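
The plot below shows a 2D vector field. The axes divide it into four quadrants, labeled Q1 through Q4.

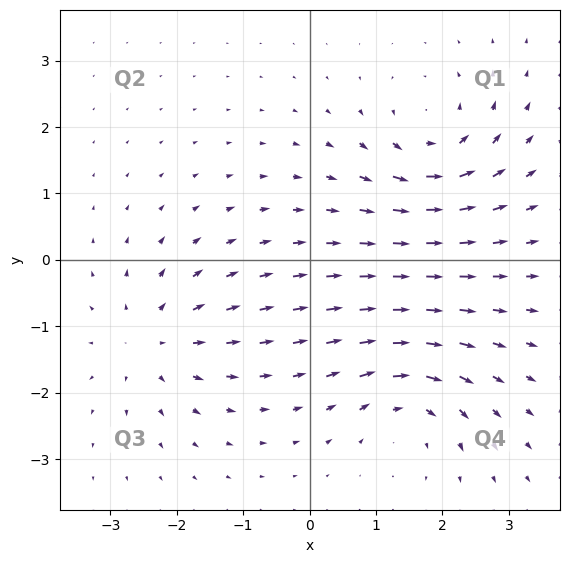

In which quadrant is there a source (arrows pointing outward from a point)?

The source sits at approximately (-2.4, -1.2), which lies in quadrant Q3. The divergence there is about +5, positive as expected for a source.

Q3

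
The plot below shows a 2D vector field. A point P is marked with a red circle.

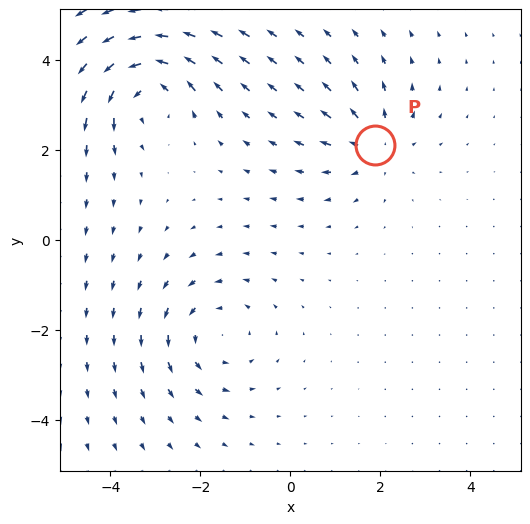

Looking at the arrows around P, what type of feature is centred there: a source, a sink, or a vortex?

At P (1.9, 2.1) the arrows spread outward. Divergence about +3, curl ≈0 — positive divergence with near-zero curl is a source.

source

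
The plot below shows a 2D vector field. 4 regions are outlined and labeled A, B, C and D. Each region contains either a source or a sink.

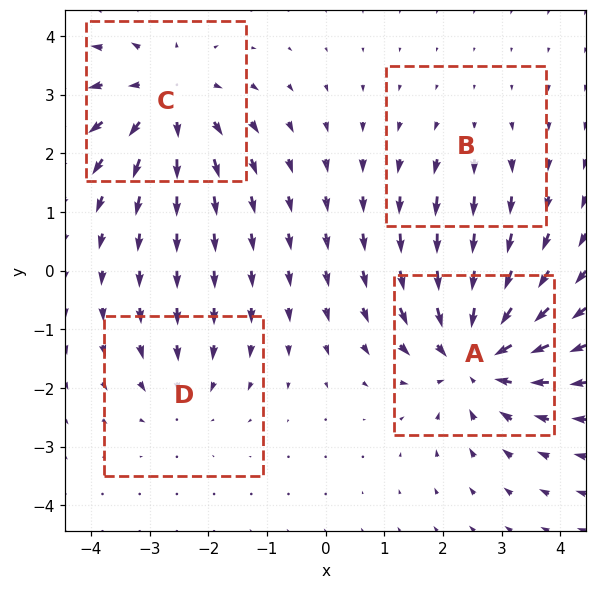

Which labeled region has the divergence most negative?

A

Divergence at each region's feature centre — A: about -6, B: about +2, C: about +5, D: about -3. Region A is most negative.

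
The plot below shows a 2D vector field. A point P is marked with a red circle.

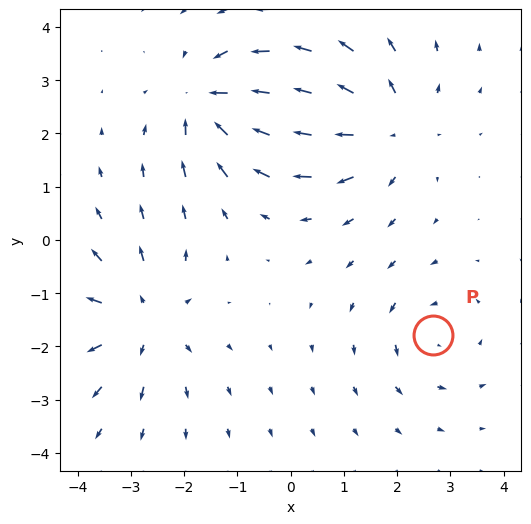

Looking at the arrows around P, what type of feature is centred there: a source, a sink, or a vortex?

At P (2.7, -1.8) the arrows circulate counterclockwise. Divergence ≈0, curl about +3 — near-zero divergence with nonzero curl is a vortex.

vortex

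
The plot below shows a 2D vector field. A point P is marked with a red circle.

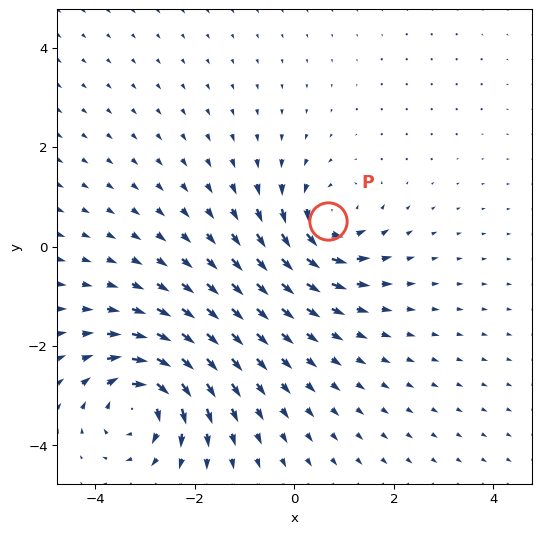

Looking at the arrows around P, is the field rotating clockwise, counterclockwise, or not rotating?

Near P at (0.7, 0.5) the arrows circulate counterclockwise. The curl (z-component) there is about +4; positive curl means counterclockwise rotation.

counterclockwise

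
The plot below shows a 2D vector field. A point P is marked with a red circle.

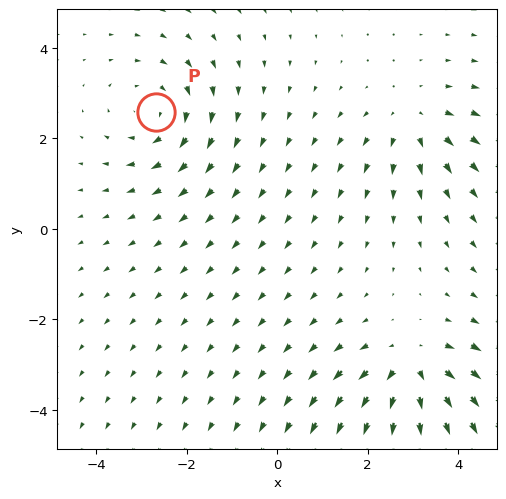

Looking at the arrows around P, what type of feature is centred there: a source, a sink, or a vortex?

At P (-2.7, 2.6) the arrows circulate clockwise. Divergence ≈0, curl about -3 — near-zero divergence with nonzero curl is a vortex.

vortex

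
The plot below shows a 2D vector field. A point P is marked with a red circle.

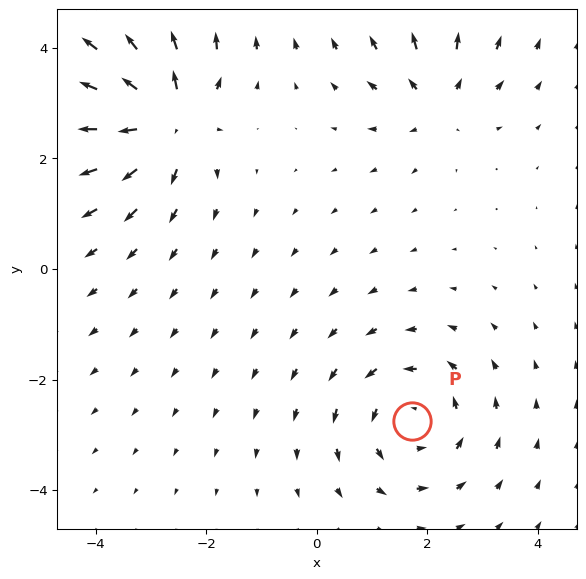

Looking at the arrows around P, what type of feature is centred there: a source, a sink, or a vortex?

At P (1.7, -2.7) the arrows circulate counterclockwise. Divergence ≈0, curl about +4 — near-zero divergence with nonzero curl is a vortex.

vortex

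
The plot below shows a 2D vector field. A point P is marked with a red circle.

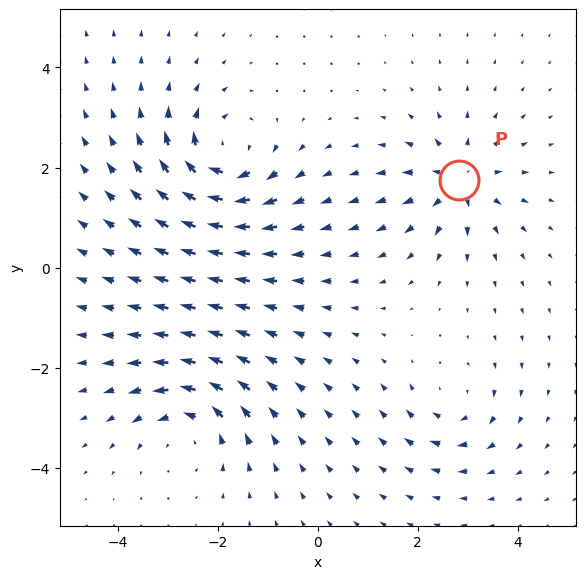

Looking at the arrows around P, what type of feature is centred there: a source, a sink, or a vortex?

At P (2.8, 1.7) the arrows spread outward. Divergence about +5, curl ≈0 — positive divergence with near-zero curl is a source.

source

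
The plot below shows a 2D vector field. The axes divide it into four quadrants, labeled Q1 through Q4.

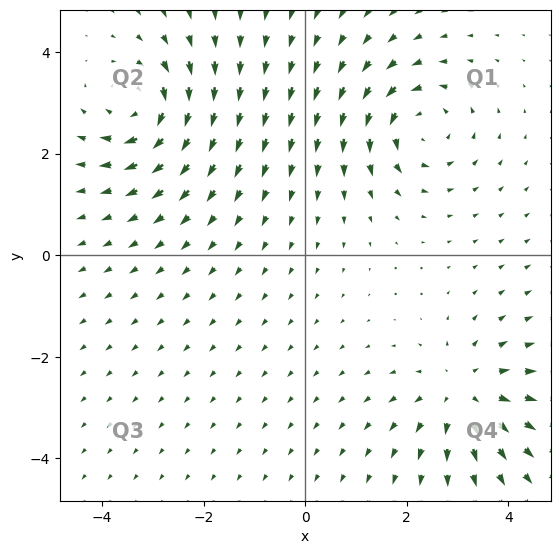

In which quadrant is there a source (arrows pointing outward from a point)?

Q4

The source sits at approximately (3.1, -2.7), which lies in quadrant Q4. The divergence there is about +5, positive as expected for a source.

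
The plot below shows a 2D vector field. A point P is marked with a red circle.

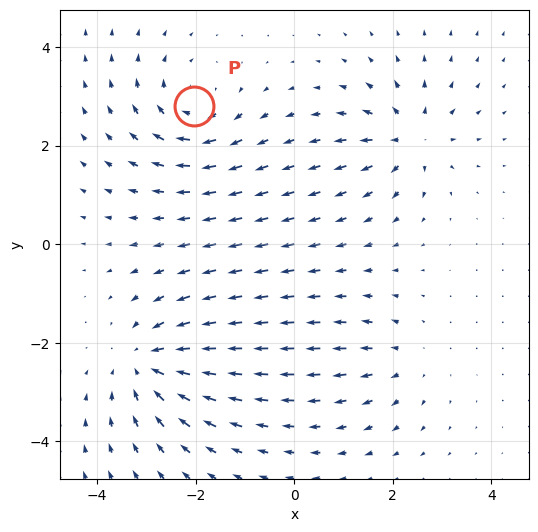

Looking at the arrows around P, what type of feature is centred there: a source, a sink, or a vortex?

vortex

At P (-2.0, 2.8) the arrows circulate clockwise. Divergence ≈0, curl about -4 — near-zero divergence with nonzero curl is a vortex.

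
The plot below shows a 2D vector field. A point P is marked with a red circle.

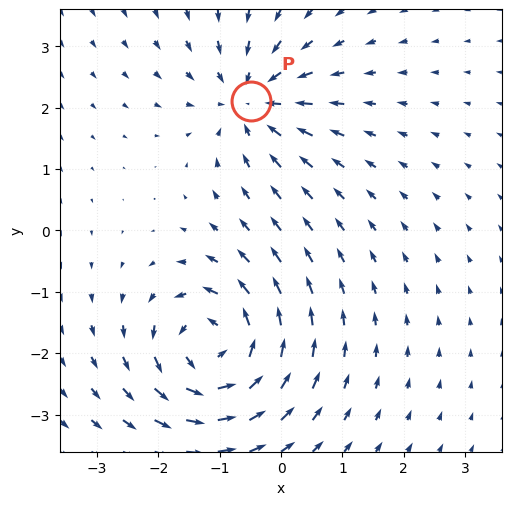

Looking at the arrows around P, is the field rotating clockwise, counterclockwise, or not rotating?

not rotating

Near P at (-0.5, 2.1) the arrows show no circulation. The curl there is ≈0.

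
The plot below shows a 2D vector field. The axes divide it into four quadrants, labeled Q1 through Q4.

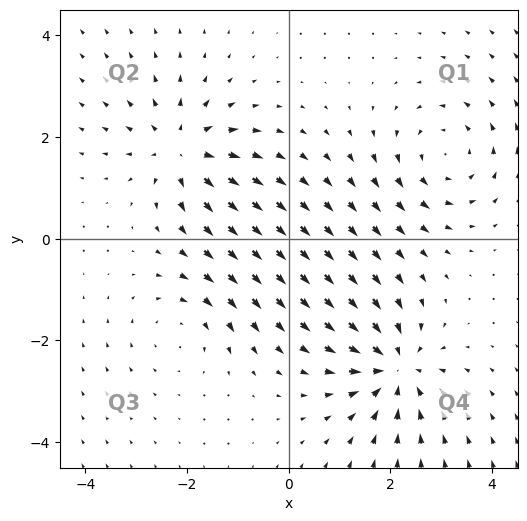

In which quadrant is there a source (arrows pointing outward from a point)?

Q2

The source sits at approximately (-2.1, 1.7), which lies in quadrant Q2. The divergence there is about +5, positive as expected for a source.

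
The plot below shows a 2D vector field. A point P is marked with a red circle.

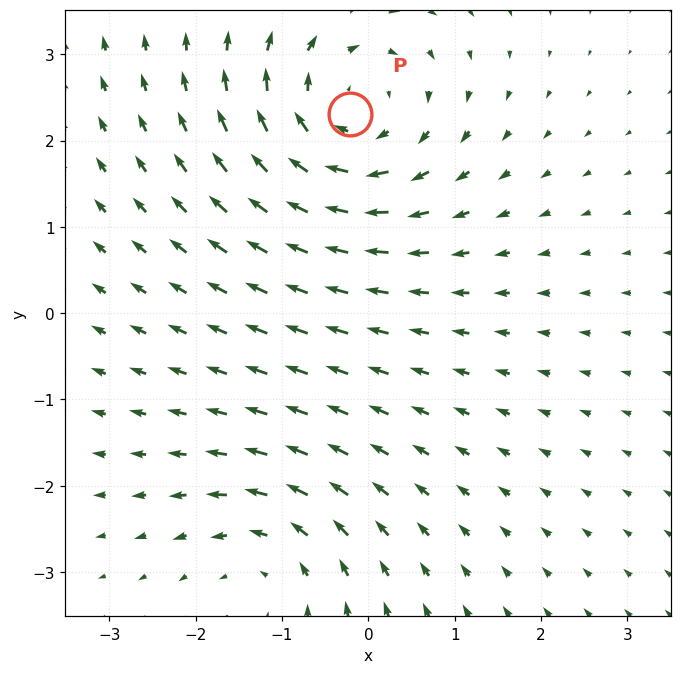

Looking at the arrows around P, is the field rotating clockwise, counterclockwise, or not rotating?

clockwise

Near P at (-0.2, 2.3) the arrows circulate clockwise. The curl (z-component) there is about -4; negative curl means clockwise rotation.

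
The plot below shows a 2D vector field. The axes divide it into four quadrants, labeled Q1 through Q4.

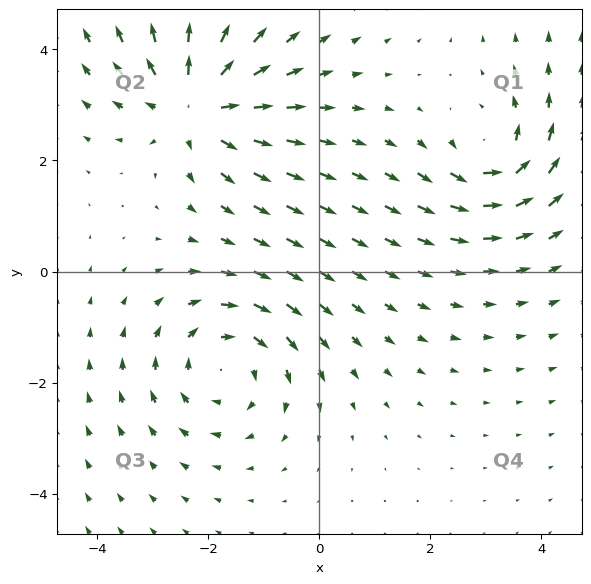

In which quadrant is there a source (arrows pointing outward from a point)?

The source sits at approximately (-2.2, 3.0), which lies in quadrant Q2. The divergence there is about +5, positive as expected for a source.

Q2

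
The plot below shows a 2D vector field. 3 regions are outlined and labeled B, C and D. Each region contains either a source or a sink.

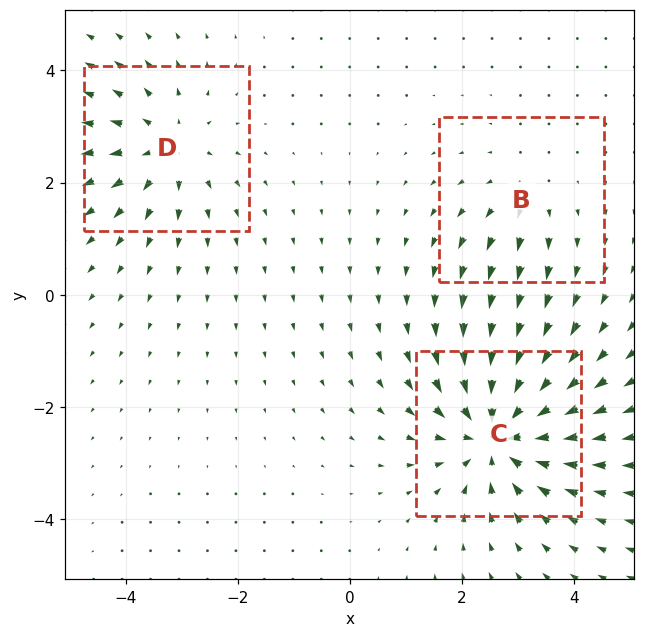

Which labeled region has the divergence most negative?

C

Divergence at each region's feature centre — B: about +2, C: about -5, D: about +3. Region C is most negative.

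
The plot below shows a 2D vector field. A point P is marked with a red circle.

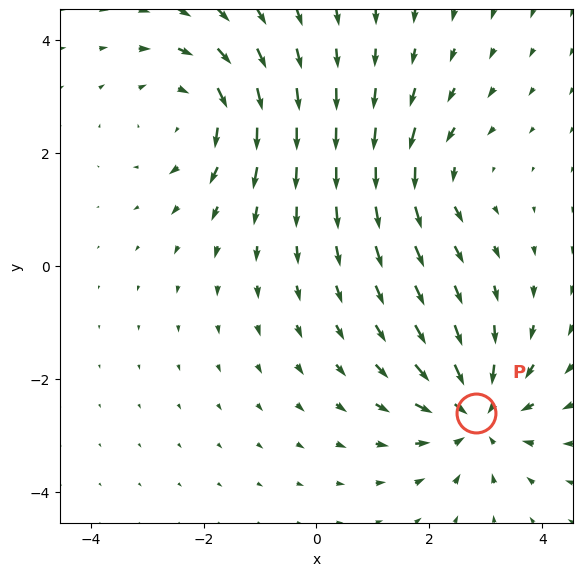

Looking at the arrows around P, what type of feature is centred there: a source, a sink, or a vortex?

At P (2.8, -2.6) the arrows converge inward. Divergence about -4, curl ≈0 — negative divergence with near-zero curl is a sink.

sink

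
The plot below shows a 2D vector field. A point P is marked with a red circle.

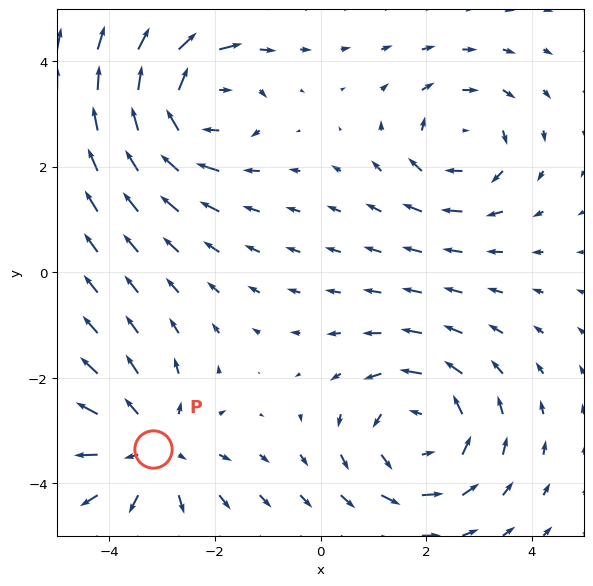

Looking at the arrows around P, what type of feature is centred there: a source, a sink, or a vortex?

At P (-3.2, -3.3) the arrows spread outward. Divergence about +3, curl ≈0 — positive divergence with near-zero curl is a source.

source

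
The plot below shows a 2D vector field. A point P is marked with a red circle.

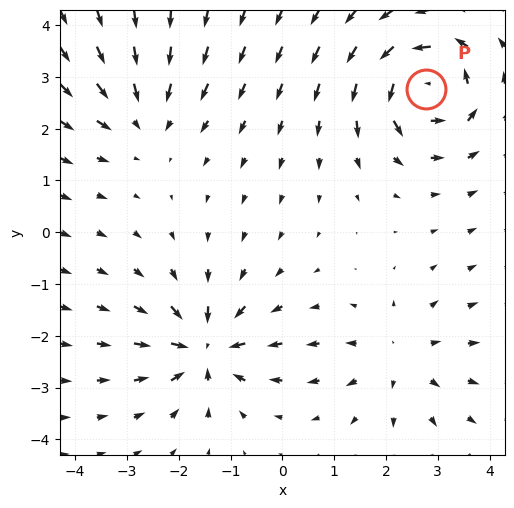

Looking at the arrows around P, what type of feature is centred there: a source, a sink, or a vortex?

At P (2.8, 2.8) the arrows circulate counterclockwise. Divergence ≈0, curl about +6 — near-zero divergence with nonzero curl is a vortex.

vortex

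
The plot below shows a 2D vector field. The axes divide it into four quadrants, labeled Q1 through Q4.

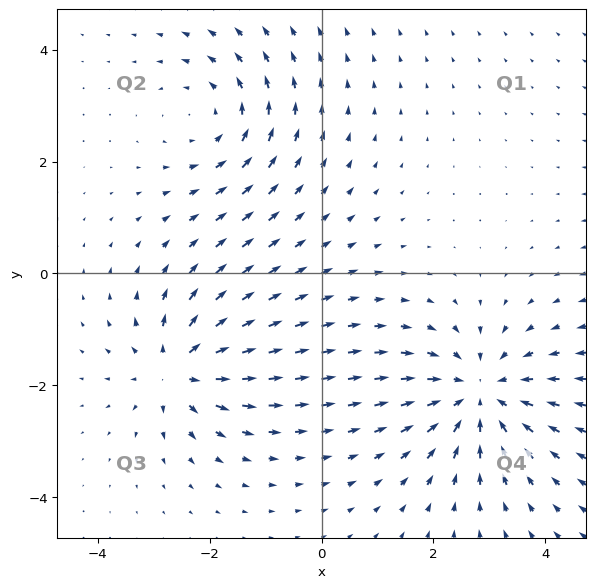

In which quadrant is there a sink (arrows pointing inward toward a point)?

Q4

The sink sits at approximately (2.8, -2.2), which lies in quadrant Q4. The divergence there is about -4, negative as expected for a sink.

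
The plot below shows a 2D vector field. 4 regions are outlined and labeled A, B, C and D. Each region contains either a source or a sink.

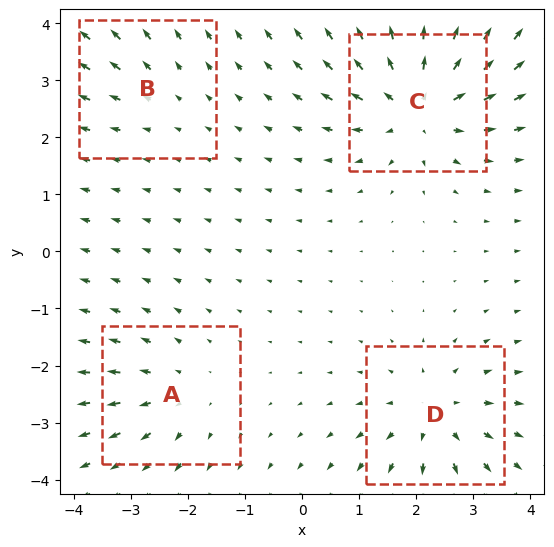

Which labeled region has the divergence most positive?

Divergence at each region's feature centre — A: about +3, B: about +2, C: about +7, D: about +5. Region C is most positive.

C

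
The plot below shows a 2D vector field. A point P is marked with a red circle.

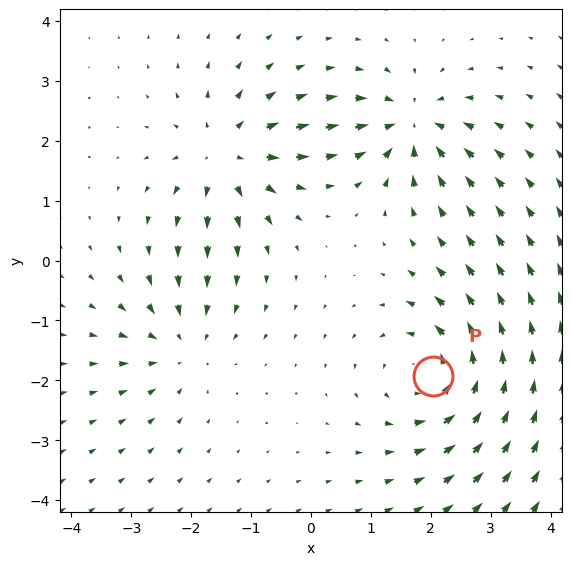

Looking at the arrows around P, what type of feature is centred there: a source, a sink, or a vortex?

vortex

At P (2.0, -1.9) the arrows circulate counterclockwise. Divergence ≈0, curl about +4 — near-zero divergence with nonzero curl is a vortex.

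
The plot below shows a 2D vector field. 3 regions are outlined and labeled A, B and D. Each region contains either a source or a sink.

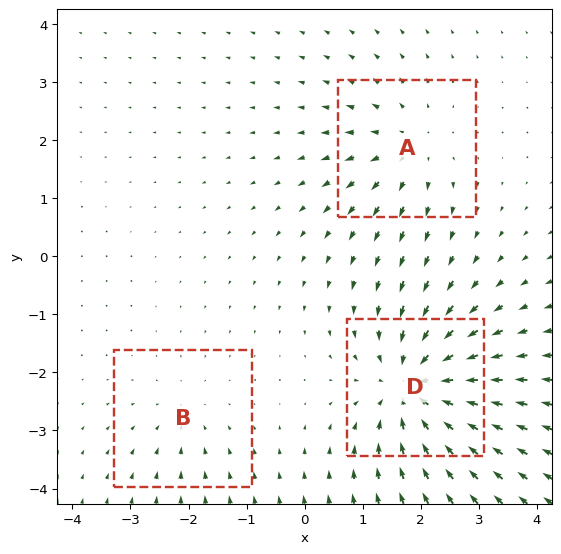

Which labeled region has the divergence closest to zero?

Divergence at each region's feature centre — A: about +3, B: about -2, D: about -6. Region B is closest to zero.

B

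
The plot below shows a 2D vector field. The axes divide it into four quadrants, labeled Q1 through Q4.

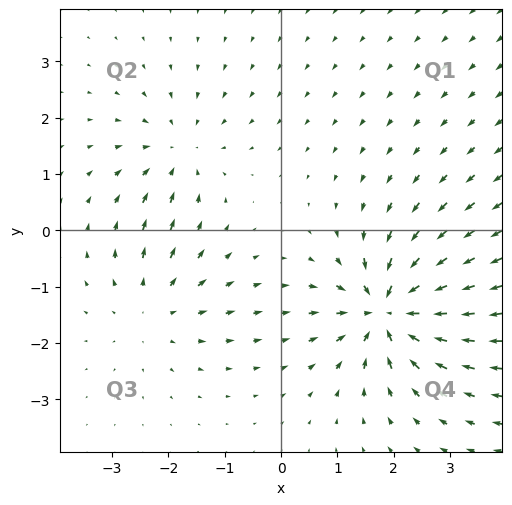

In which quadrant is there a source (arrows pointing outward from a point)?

Q3

The source sits at approximately (-2.3, -1.4), which lies in quadrant Q3. The divergence there is about +3, positive as expected for a source.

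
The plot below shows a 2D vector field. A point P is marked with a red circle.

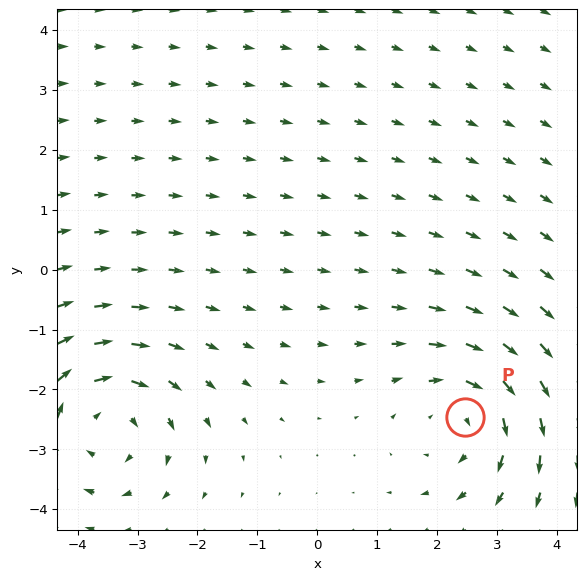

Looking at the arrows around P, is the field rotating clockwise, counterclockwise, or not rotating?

Near P at (2.5, -2.5) the arrows circulate clockwise. The curl (z-component) there is about -3; negative curl means clockwise rotation.

clockwise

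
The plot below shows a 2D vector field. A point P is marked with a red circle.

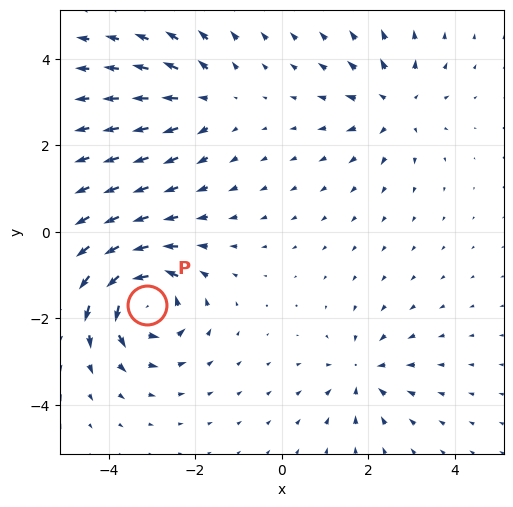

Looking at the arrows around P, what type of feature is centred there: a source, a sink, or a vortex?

vortex

At P (-3.1, -1.7) the arrows circulate counterclockwise. Divergence ≈0, curl about +7 — near-zero divergence with nonzero curl is a vortex.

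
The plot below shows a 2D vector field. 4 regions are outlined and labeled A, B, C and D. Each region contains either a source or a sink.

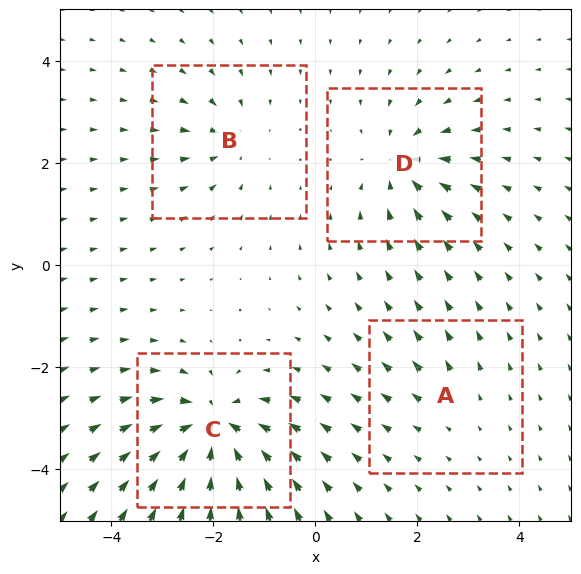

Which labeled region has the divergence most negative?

Divergence at each region's feature centre — A: about +2, B: about -4, C: about -9, D: about -5. Region C is most negative.

C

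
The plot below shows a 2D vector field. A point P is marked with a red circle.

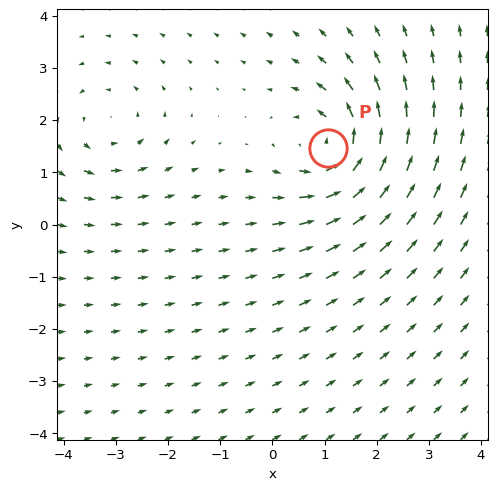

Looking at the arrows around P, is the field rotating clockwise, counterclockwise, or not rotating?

Near P at (1.1, 1.5) the arrows circulate counterclockwise. The curl (z-component) there is about +6; positive curl means counterclockwise rotation.

counterclockwise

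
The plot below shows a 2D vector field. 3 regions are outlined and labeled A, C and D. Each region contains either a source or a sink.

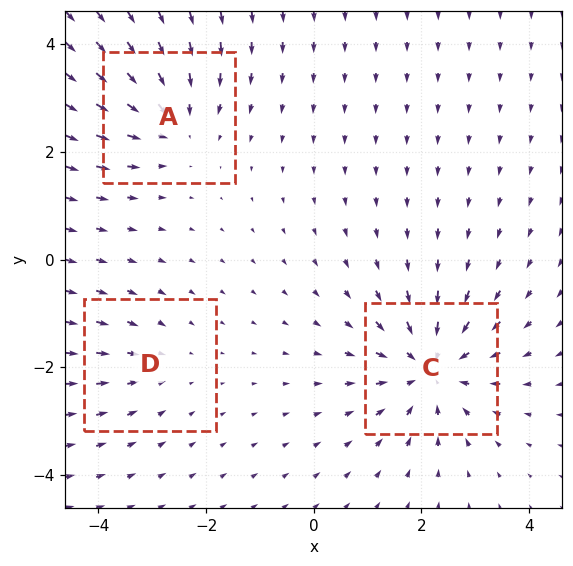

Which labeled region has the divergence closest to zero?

D

Divergence at each region's feature centre — A: about -3, C: about -4, D: about -2. Region D is closest to zero.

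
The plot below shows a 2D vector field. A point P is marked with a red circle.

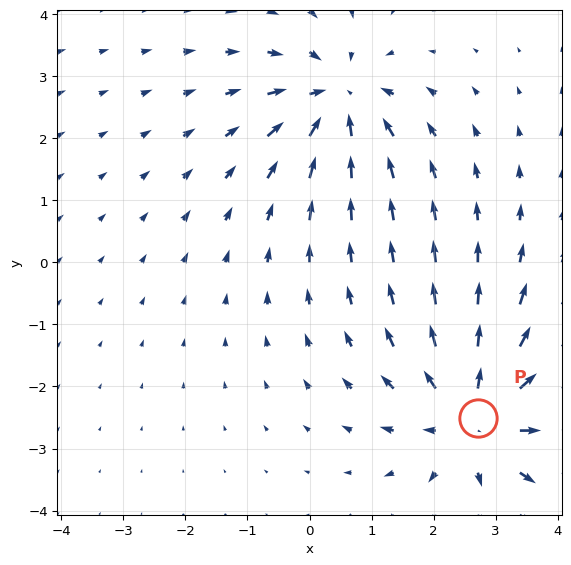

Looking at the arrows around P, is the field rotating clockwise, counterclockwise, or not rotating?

not rotating

Near P at (2.7, -2.5) the arrows show no circulation. The curl there is ≈0.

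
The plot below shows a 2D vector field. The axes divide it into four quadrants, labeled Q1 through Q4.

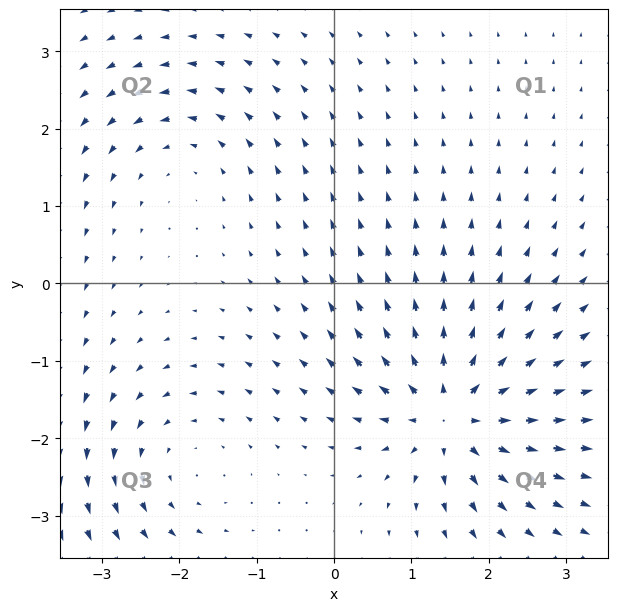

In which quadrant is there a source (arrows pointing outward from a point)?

Q4

The source sits at approximately (1.5, -1.7), which lies in quadrant Q4. The divergence there is about +7, positive as expected for a source.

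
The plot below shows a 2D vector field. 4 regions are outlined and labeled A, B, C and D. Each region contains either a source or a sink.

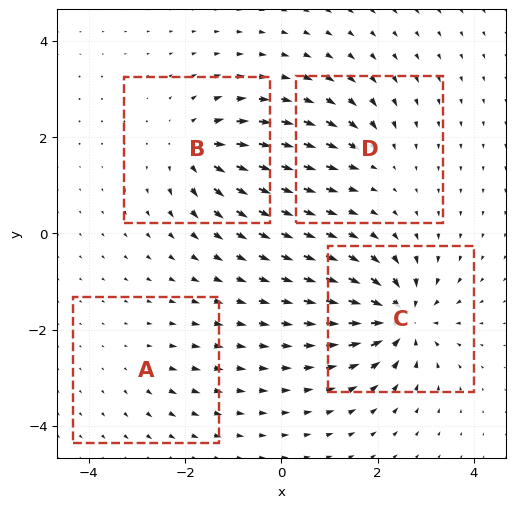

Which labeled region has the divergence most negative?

Divergence at each region's feature centre — A: about +2, B: about +6, C: about -9, D: about -4. Region C is most negative.

C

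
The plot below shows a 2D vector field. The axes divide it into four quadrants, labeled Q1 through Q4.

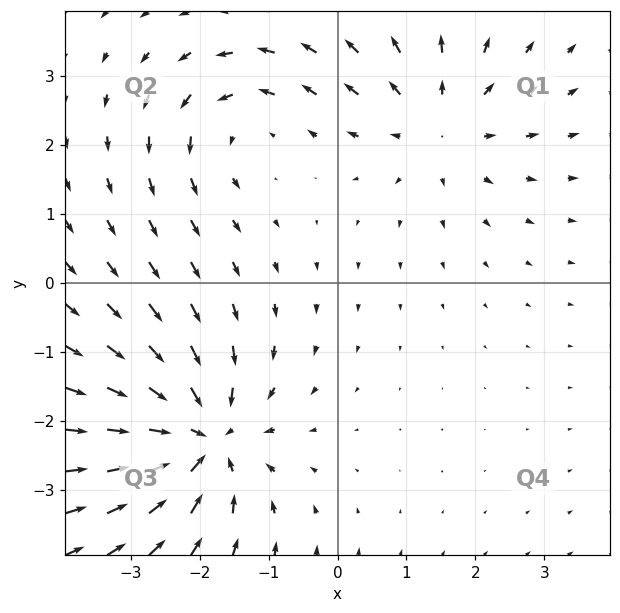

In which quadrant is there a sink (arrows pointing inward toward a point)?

Q3

The sink sits at approximately (-2.0, -2.3), which lies in quadrant Q3. The divergence there is about -5, negative as expected for a sink.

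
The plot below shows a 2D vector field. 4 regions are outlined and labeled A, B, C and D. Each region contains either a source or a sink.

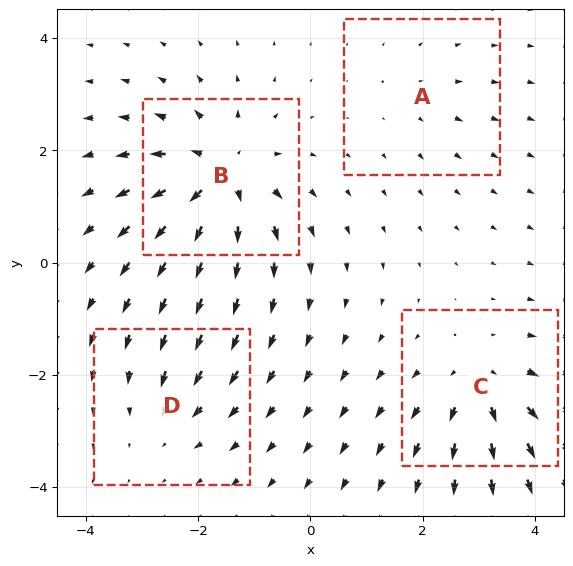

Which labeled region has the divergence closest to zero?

Divergence at each region's feature centre — A: about +2, B: about +8, C: about +5, D: about -3. Region A is closest to zero.

A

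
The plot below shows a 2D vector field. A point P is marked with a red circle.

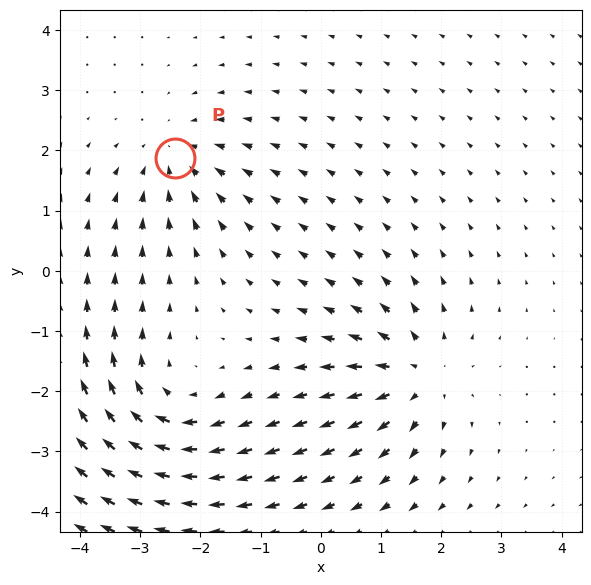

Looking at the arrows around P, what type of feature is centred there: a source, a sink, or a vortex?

At P (-2.4, 1.9) the arrows converge inward. Divergence about -3, curl ≈0 — negative divergence with near-zero curl is a sink.

sink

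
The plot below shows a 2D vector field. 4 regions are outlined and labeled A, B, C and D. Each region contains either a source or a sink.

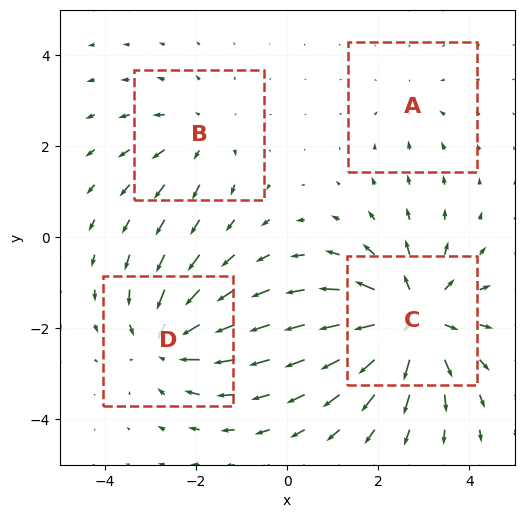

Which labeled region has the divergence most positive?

Divergence at each region's feature centre — A: about -2, B: about +3, C: about +7, D: about -5. Region C is most positive.

C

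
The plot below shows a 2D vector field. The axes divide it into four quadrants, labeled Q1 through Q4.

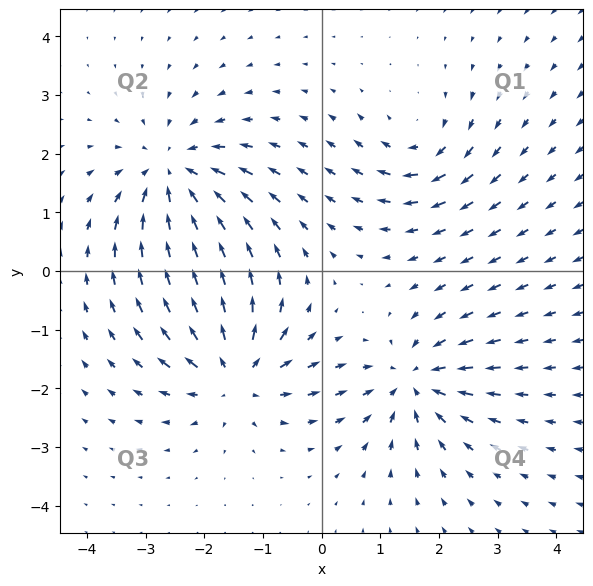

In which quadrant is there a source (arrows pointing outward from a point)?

Q3

The source sits at approximately (-1.5, -1.7), which lies in quadrant Q3. The divergence there is about +5, positive as expected for a source.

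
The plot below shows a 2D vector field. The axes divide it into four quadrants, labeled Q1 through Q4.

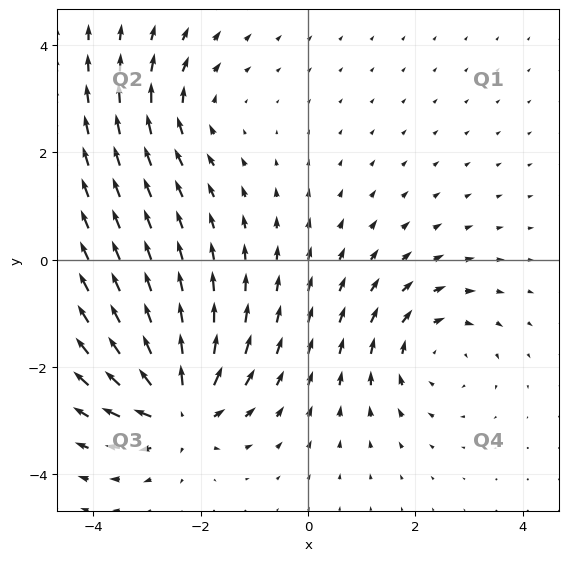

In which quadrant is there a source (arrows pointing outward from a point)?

The source sits at approximately (-2.4, -2.8), which lies in quadrant Q3. The divergence there is about +6, positive as expected for a source.

Q3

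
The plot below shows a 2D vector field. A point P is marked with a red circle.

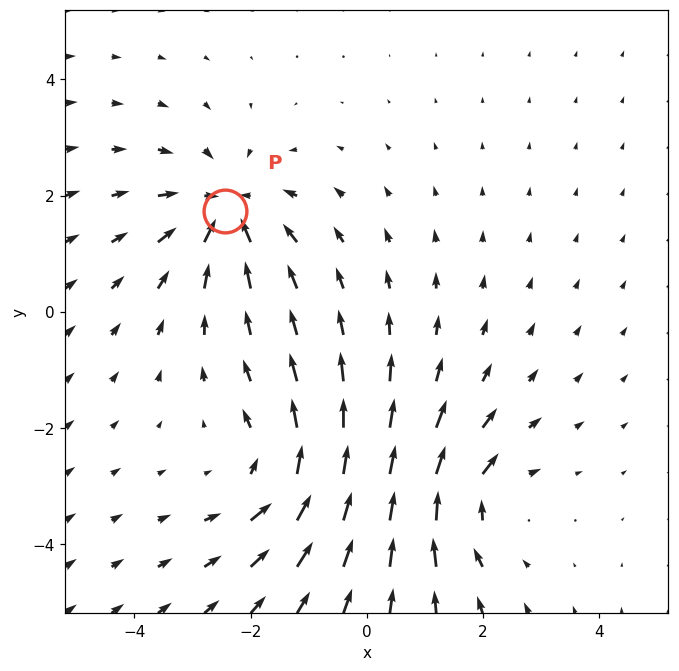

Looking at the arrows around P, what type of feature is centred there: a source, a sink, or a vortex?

sink

At P (-2.4, 1.7) the arrows converge inward. Divergence about -5, curl ≈0 — negative divergence with near-zero curl is a sink.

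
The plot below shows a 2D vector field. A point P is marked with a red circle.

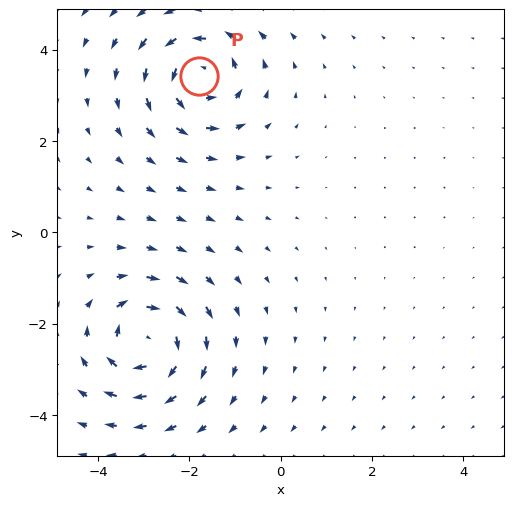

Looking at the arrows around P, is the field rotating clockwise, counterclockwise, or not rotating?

counterclockwise

Near P at (-1.8, 3.4) the arrows circulate counterclockwise. The curl (z-component) there is about +4; positive curl means counterclockwise rotation.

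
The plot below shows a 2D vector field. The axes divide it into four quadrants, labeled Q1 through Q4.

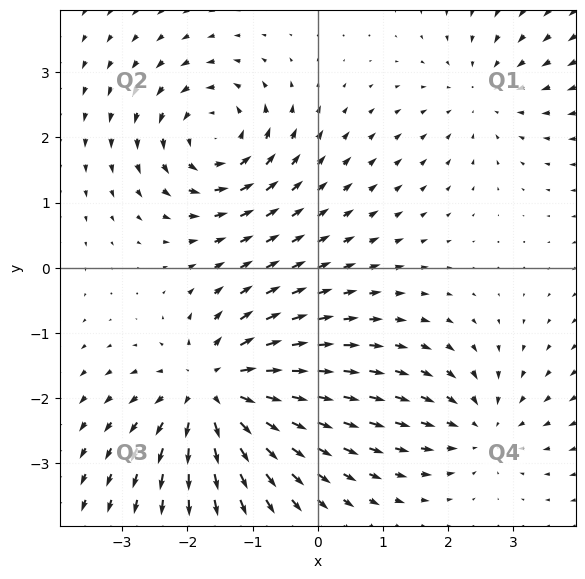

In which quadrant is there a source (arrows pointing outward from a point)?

The source sits at approximately (-1.6, -1.9), which lies in quadrant Q3. The divergence there is about +6, positive as expected for a source.

Q3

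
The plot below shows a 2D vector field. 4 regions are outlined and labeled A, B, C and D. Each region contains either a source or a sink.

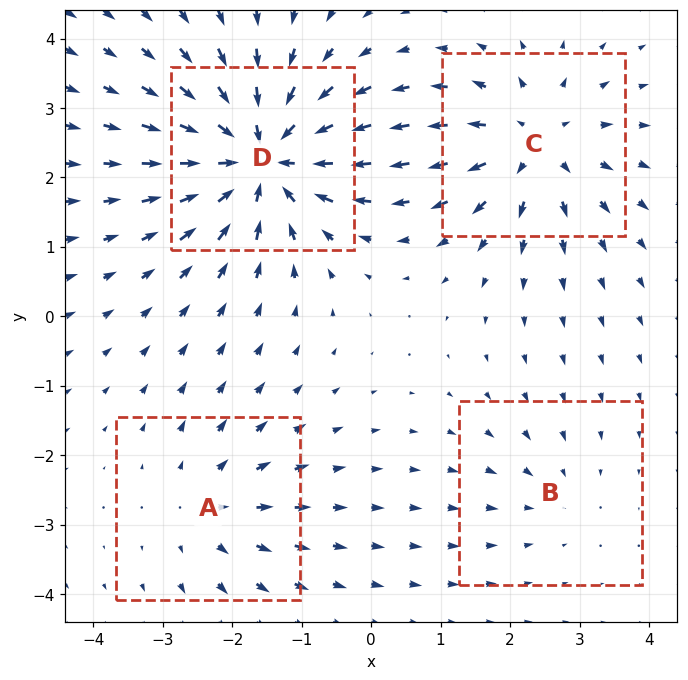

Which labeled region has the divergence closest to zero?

Divergence at each region's feature centre — A: about +3, B: about -2, C: about +5, D: about -8. Region B is closest to zero.

B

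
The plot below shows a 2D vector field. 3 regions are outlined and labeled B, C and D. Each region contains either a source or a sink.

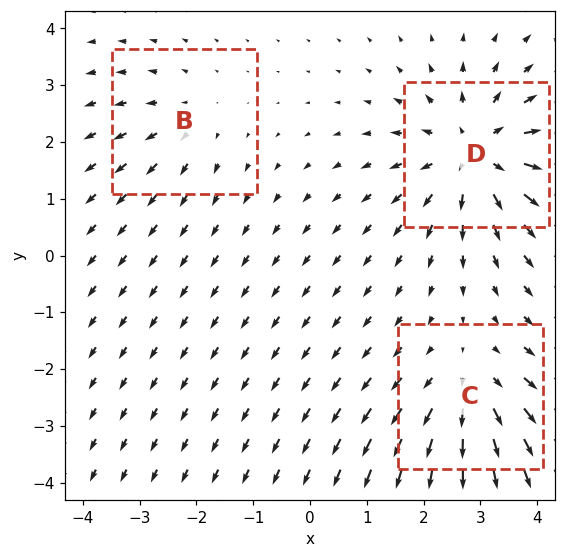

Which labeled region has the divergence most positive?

Divergence at each region's feature centre — B: about +2, C: about +3, D: about +5. Region D is most positive.

D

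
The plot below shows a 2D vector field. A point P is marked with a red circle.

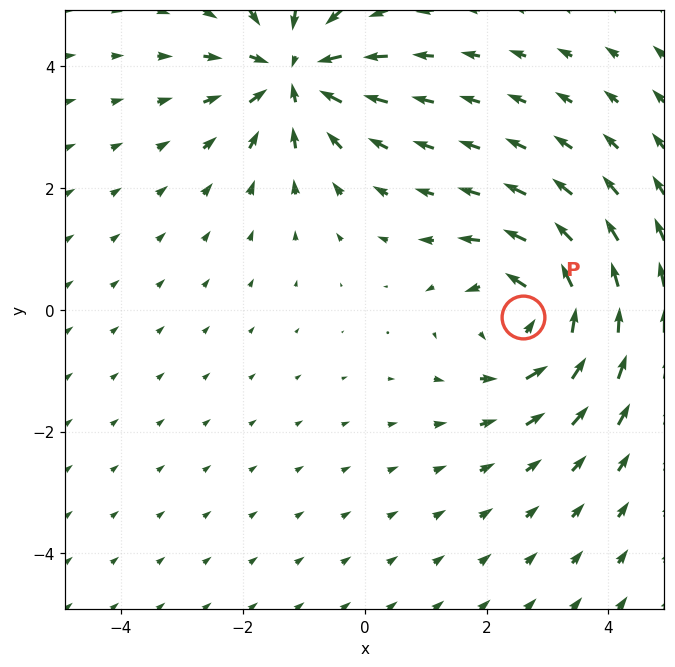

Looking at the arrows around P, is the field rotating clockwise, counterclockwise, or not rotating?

counterclockwise

Near P at (2.6, -0.1) the arrows circulate counterclockwise. The curl (z-component) there is about +4; positive curl means counterclockwise rotation.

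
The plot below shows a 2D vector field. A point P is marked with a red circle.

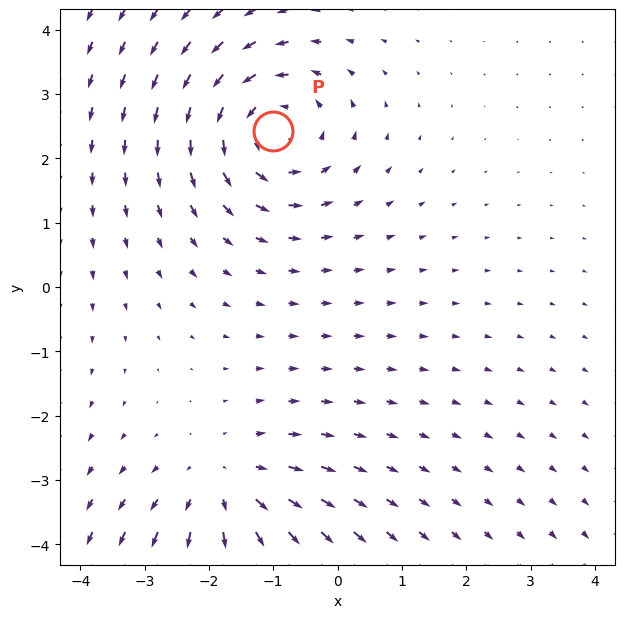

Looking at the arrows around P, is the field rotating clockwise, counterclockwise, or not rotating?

Near P at (-1.0, 2.4) the arrows circulate counterclockwise. The curl (z-component) there is about +4; positive curl means counterclockwise rotation.

counterclockwise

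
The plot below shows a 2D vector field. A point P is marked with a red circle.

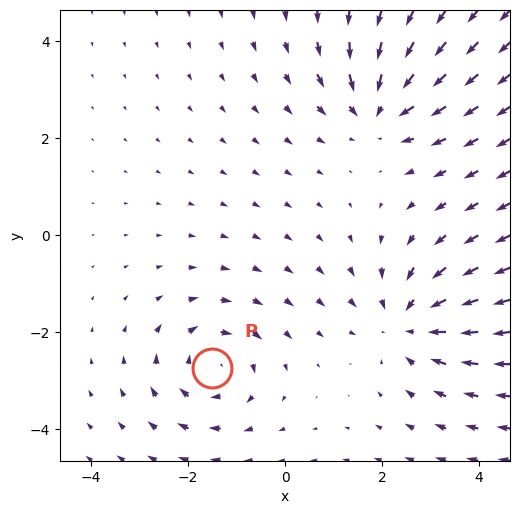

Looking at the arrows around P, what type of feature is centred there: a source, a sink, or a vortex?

At P (-1.5, -2.7) the arrows circulate clockwise. Divergence ≈0, curl about -4 — near-zero divergence with nonzero curl is a vortex.

vortex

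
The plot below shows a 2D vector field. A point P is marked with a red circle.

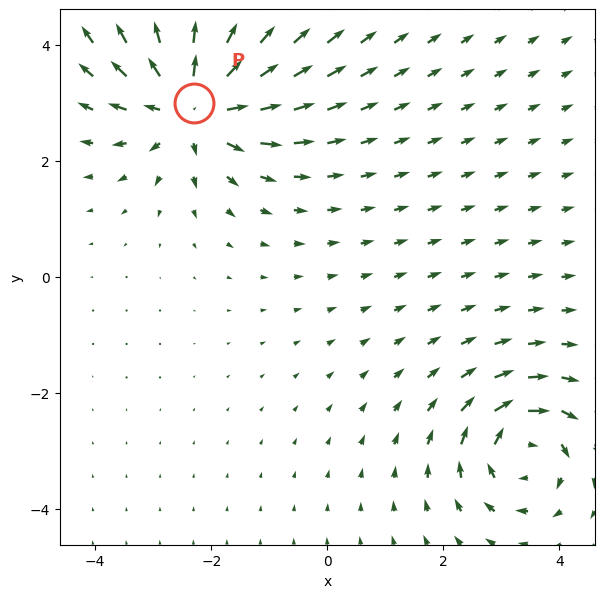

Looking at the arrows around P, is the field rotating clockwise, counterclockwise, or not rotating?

Near P at (-2.3, 3.0) the arrows show no circulation. The curl there is ≈0.

not rotating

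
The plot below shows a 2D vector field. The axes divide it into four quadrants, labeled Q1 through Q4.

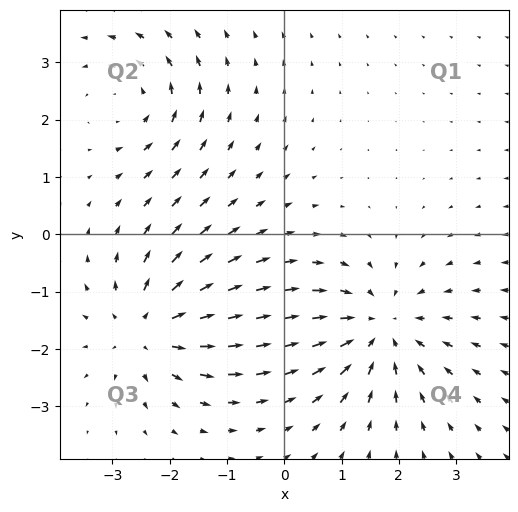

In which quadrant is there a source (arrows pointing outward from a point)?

Q3

The source sits at approximately (-2.4, -1.7), which lies in quadrant Q3. The divergence there is about +4, positive as expected for a source.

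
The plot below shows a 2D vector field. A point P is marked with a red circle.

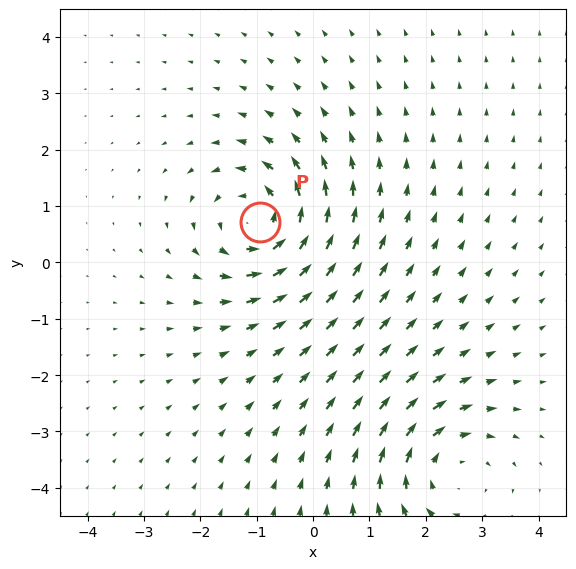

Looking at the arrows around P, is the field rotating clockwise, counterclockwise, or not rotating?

Near P at (-0.9, 0.7) the arrows circulate counterclockwise. The curl (z-component) there is about +4; positive curl means counterclockwise rotation.

counterclockwise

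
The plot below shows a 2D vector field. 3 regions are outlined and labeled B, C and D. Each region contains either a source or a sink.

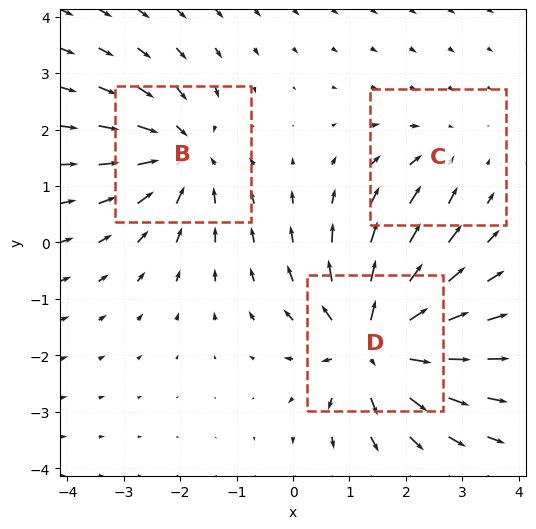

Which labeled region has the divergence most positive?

Divergence at each region's feature centre — B: about -4, C: about -2, D: about +5. Region D is most positive.

D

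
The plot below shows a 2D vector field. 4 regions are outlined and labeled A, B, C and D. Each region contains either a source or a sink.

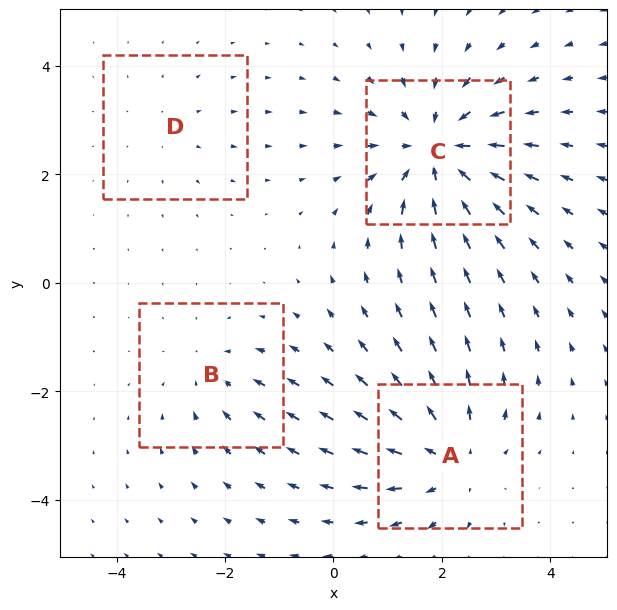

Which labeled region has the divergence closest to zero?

D

Divergence at each region's feature centre — A: about +4, B: about -3, C: about -6, D: about +2. Region D is closest to zero.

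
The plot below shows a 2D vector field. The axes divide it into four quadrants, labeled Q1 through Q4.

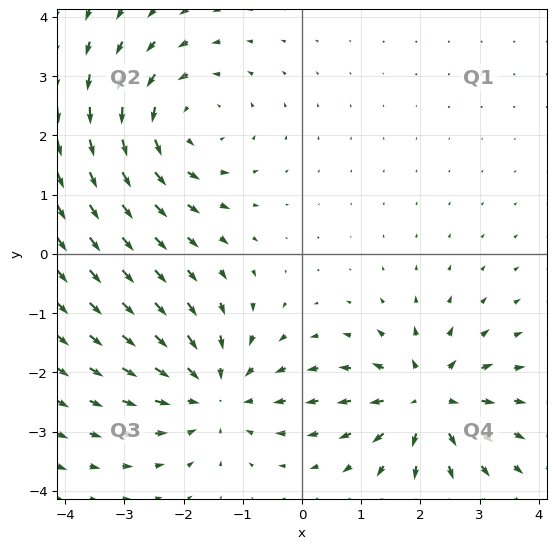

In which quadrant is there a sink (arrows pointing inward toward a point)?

The sink sits at approximately (-1.5, -2.4), which lies in quadrant Q3. The divergence there is about -4, negative as expected for a sink.

Q3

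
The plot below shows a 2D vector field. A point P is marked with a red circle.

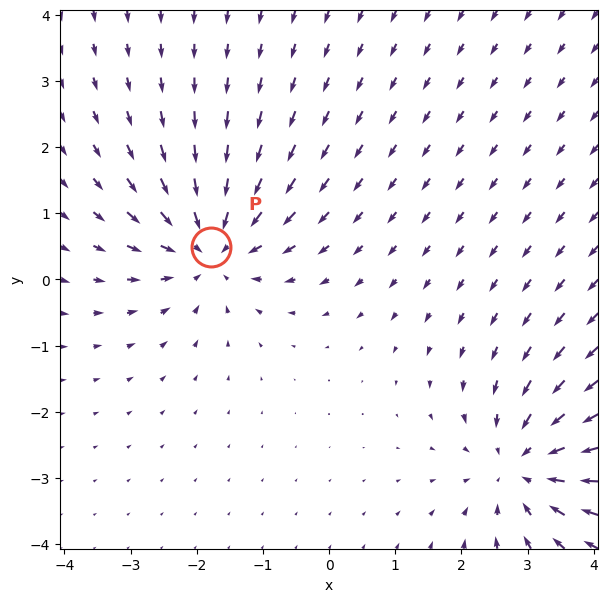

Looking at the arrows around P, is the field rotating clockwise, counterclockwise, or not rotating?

not rotating

Near P at (-1.8, 0.5) the arrows show no circulation. The curl there is ≈0.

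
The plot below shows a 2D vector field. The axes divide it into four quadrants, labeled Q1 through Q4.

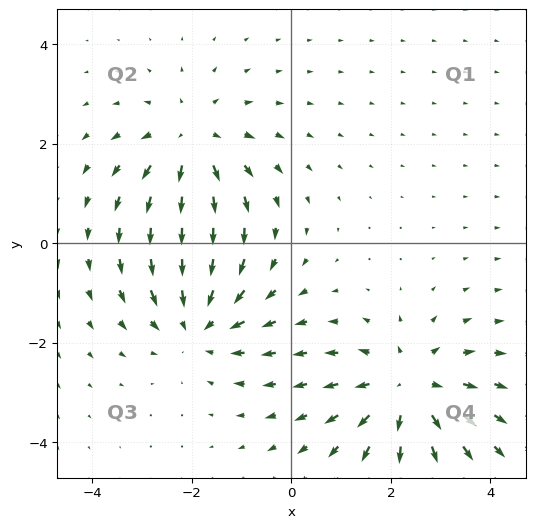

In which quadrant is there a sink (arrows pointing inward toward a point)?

The sink sits at approximately (-1.9, -1.6), which lies in quadrant Q3. The divergence there is about -3, negative as expected for a sink.

Q3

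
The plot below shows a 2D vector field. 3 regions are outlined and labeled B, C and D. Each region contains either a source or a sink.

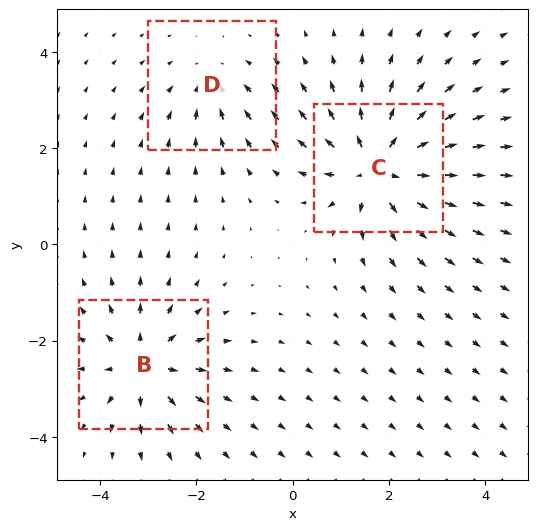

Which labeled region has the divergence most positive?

Divergence at each region's feature centre — B: about +4, C: about +6, D: about -2. Region C is most positive.

C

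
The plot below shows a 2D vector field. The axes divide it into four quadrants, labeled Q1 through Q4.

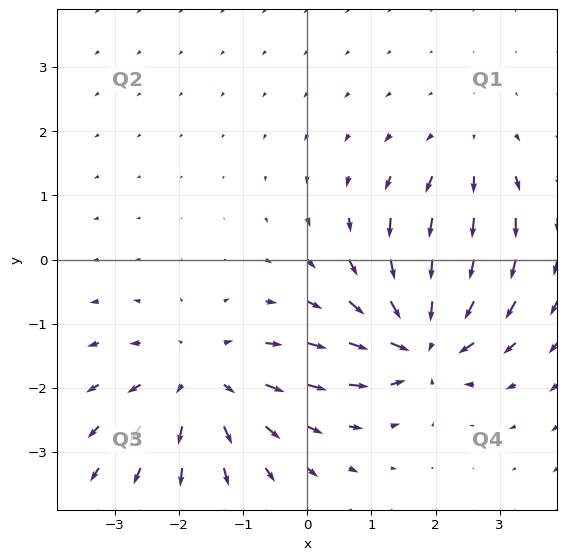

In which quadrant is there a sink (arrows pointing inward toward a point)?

The sink sits at approximately (1.8, -1.3), which lies in quadrant Q4. The divergence there is about -7, negative as expected for a sink.

Q4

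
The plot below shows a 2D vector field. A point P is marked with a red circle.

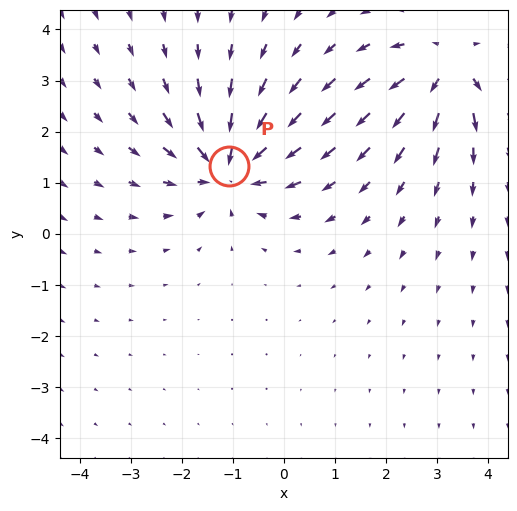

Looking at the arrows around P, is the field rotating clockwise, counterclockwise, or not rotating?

Near P at (-1.1, 1.3) the arrows show no circulation. The curl there is ≈0.

not rotating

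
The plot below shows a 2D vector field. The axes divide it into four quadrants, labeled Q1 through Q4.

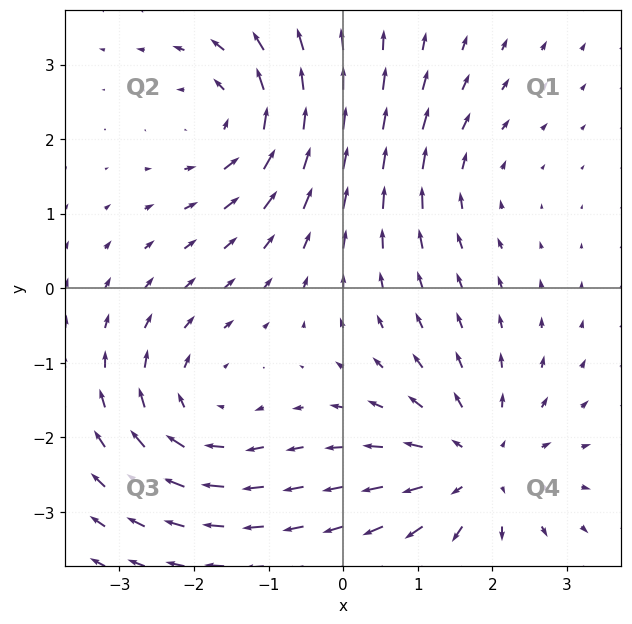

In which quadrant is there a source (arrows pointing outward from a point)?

The source sits at approximately (1.8, -2.4), which lies in quadrant Q4. The divergence there is about +4, positive as expected for a source.

Q4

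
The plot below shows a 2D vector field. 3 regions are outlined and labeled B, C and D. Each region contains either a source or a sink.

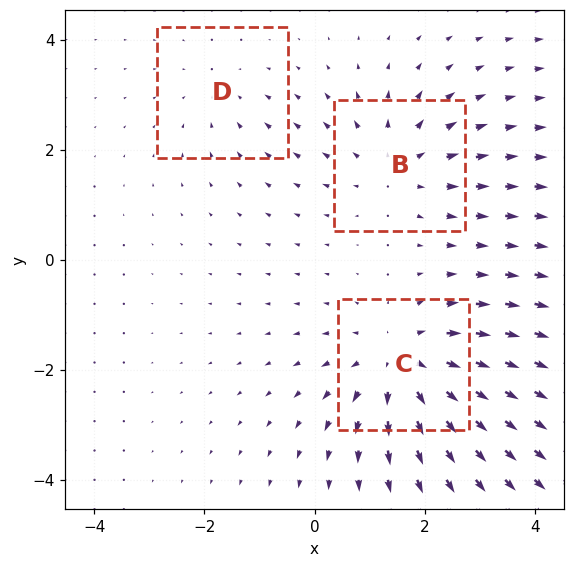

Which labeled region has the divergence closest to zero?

D

Divergence at each region's feature centre — B: about +3, C: about +4, D: about -2. Region D is closest to zero.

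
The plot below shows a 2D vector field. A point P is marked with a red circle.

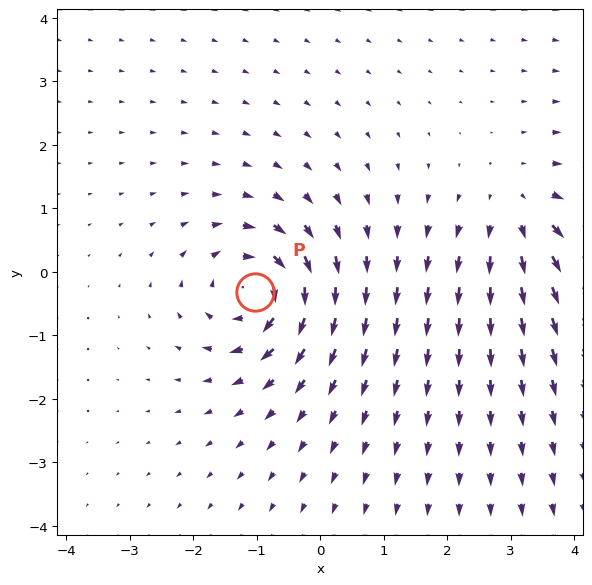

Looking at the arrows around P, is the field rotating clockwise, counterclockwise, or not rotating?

clockwise

Near P at (-1.0, -0.3) the arrows circulate clockwise. The curl (z-component) there is about -7; negative curl means clockwise rotation.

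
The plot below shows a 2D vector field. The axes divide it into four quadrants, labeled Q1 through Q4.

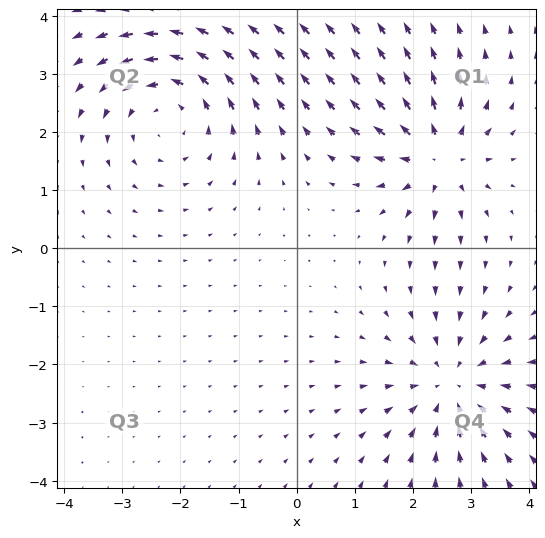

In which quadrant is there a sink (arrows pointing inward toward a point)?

Q4

The sink sits at approximately (2.7, -2.3), which lies in quadrant Q4. The divergence there is about -4, negative as expected for a sink.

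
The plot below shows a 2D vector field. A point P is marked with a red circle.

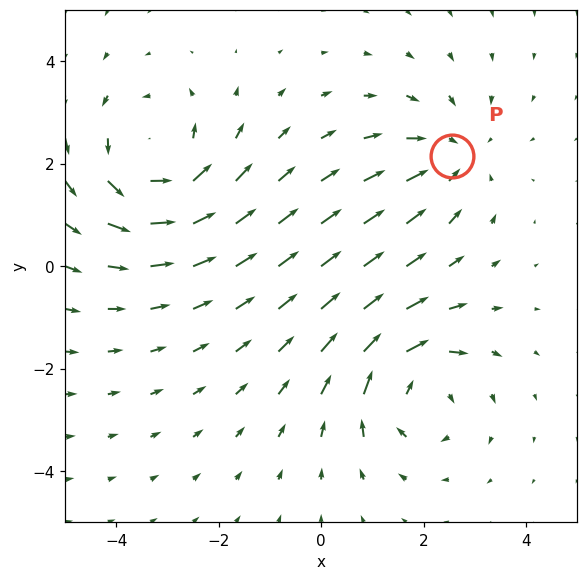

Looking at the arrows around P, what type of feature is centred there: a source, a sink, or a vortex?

sink

At P (2.6, 2.1) the arrows converge inward. Divergence about -3, curl ≈0 — negative divergence with near-zero curl is a sink.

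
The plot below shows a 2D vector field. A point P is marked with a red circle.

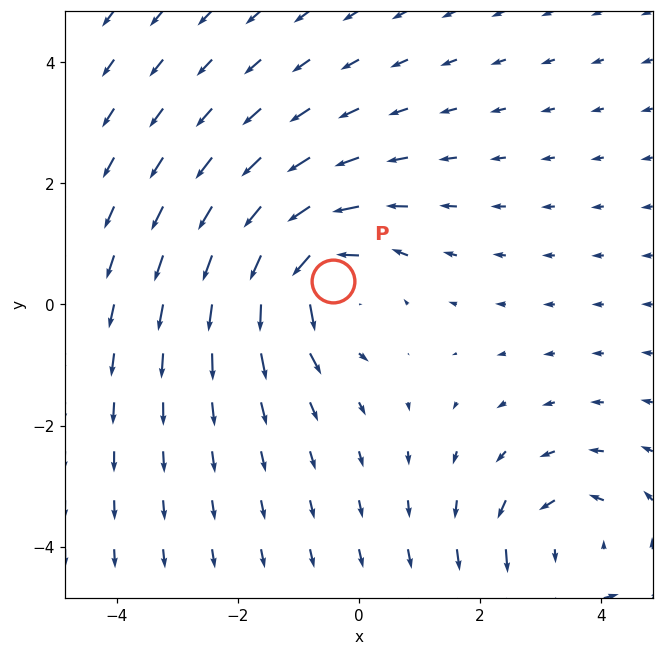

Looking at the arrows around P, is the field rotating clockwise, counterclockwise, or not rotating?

counterclockwise

Near P at (-0.4, 0.4) the arrows circulate counterclockwise. The curl (z-component) there is about +5; positive curl means counterclockwise rotation.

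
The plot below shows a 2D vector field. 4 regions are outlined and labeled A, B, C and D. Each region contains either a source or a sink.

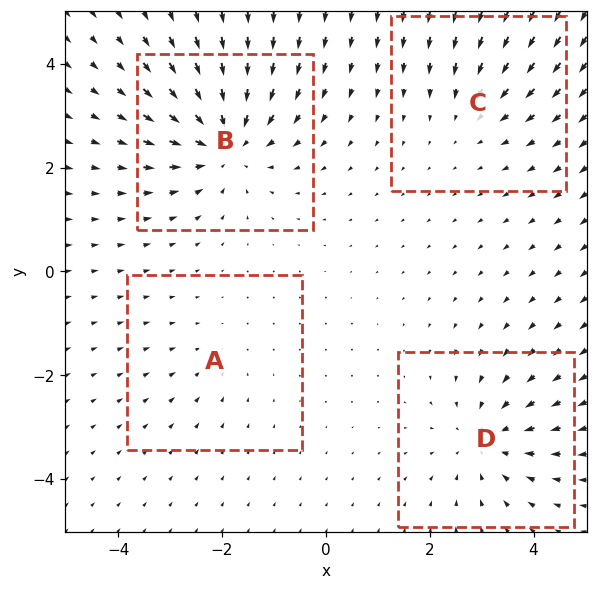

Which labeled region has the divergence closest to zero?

Divergence at each region's feature centre — A: about -2, B: about -6, C: about -3, D: about -4. Region A is closest to zero.

A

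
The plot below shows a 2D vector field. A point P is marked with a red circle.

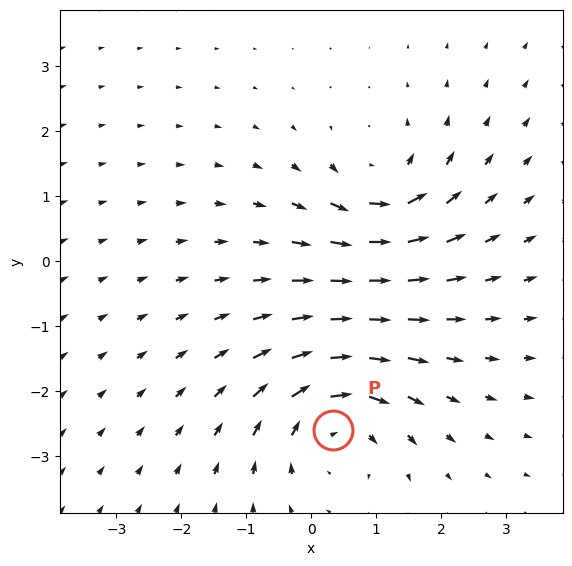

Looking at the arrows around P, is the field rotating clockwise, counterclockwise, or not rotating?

Near P at (0.3, -2.6) the arrows circulate clockwise. The curl (z-component) there is about -4; negative curl means clockwise rotation.

clockwise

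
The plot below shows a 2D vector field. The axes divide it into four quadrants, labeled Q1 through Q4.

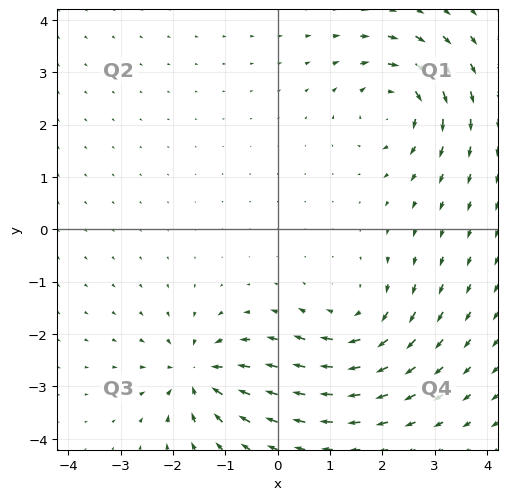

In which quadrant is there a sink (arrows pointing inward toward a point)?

The sink sits at approximately (-1.5, -2.8), which lies in quadrant Q3. The divergence there is about -6, negative as expected for a sink.

Q3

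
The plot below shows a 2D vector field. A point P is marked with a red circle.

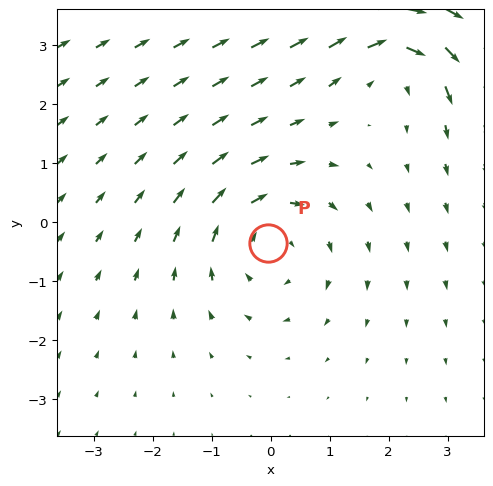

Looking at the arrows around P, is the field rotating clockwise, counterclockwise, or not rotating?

clockwise

Near P at (-0.1, -0.4) the arrows circulate clockwise. The curl (z-component) there is about -3; negative curl means clockwise rotation.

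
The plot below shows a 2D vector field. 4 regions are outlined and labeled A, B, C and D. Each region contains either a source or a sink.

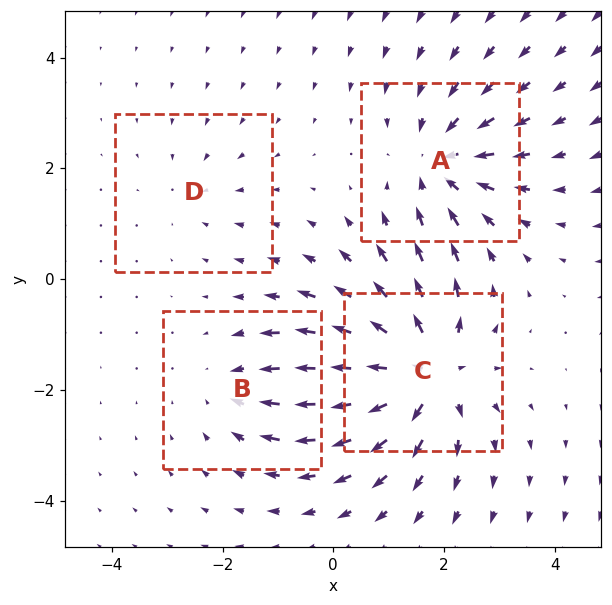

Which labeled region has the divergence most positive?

C

Divergence at each region's feature centre — A: about -5, B: about -3, C: about +7, D: about -2. Region C is most positive.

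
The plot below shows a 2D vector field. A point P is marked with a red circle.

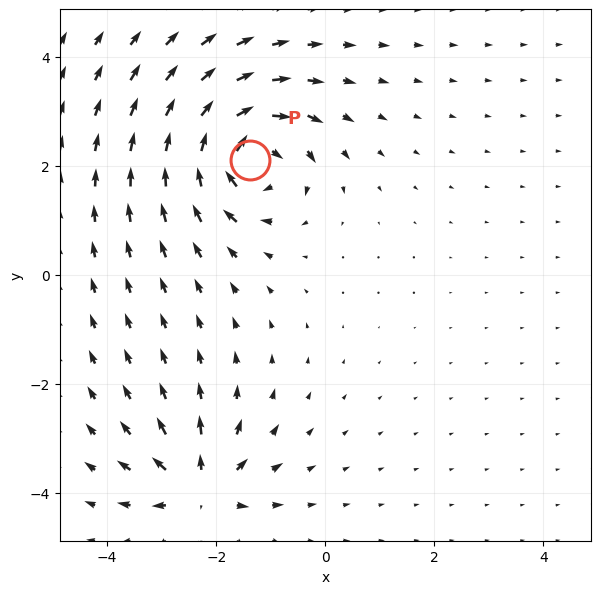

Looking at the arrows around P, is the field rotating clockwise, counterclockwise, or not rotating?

Near P at (-1.4, 2.1) the arrows circulate clockwise. The curl (z-component) there is about -6; negative curl means clockwise rotation.

clockwise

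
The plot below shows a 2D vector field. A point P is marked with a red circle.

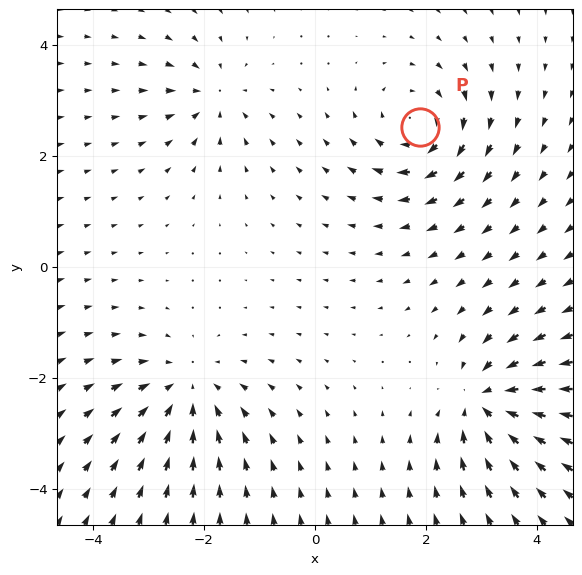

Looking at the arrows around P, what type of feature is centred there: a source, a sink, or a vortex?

vortex

At P (1.9, 2.5) the arrows circulate clockwise. Divergence ≈0, curl about -6 — near-zero divergence with nonzero curl is a vortex.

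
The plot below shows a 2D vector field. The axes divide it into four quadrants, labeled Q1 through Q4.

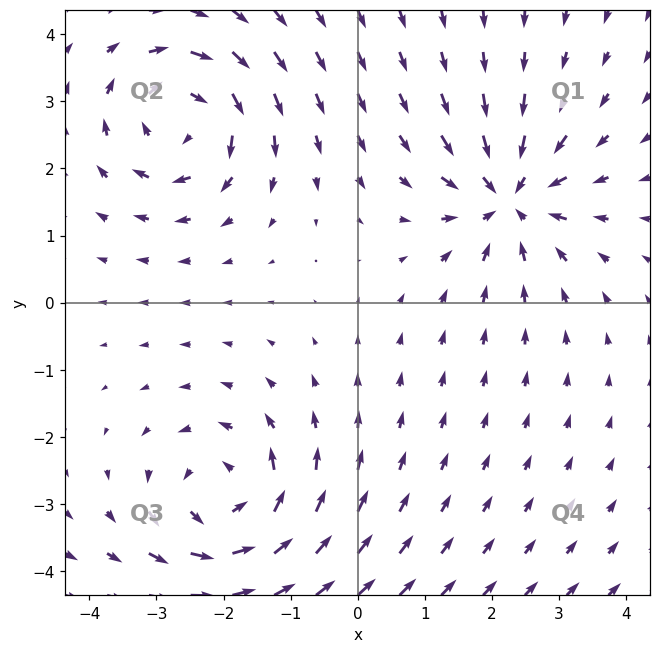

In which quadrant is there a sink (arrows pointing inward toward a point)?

Q1

The sink sits at approximately (2.3, 1.6), which lies in quadrant Q1. The divergence there is about -4, negative as expected for a sink.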